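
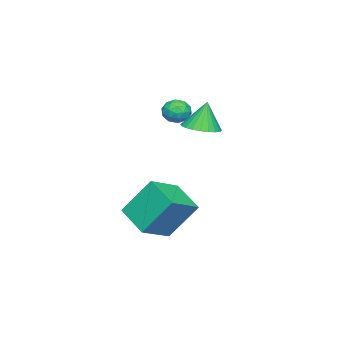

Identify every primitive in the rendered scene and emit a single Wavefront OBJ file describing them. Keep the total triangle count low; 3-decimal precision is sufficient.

v -0.347 0.906 2.127
v 0.416 1.21 2.246
v -0.613 1.054 3.453
v 0.249 1.481 2.183
v -0.008 1.663 2.11
v -0.317 1.731 2.041
v -0.631 1.672 1.984
v -0.901 1.497 1.95
v -1.087 1.232 1.942
v -1.16 0.918 1.963
v -1.11 0.601 2.008
v -0.943 0.331 2.072
v -0.685 0.148 2.144
v -0.376 0.081 2.214
v -0.063 0.139 2.27
v 0.207 0.314 2.305
v 0.393 0.579 2.313
v 0.467 0.894 2.292
v -1.855 -0.319 2.074
v -1.432 -0.07 2.503
v -1.508 -1.29 2.297
v -1.085 -1.041 2.726
v -1.725 -1.022 2.85
v -1.94 -0.422 2.712
v -1 -0.938 2.088
v -1.215 -0.338 1.95
v -0.904 -0.452 2.512
v -1.352 -0.504 2.983
v -1.588 -0.856 1.817
v -2.036 -0.908 2.288
v -1.674 -0.109 2.269
v -1.266 -1.251 2.531
v -1.642 -1.24 2.604
v -1.394 -1.093 2.856
v -1.972 -0.316 2.392
v -1.724 -0.17 2.644
v -1.896 -0.729 2.848
v -1.216 -1.19 2.156
v -0.968 -1.044 2.408
v -1.546 -0.267 1.944
v -1.298 -0.12 2.196
v -1.044 -0.631 1.952
v -1.115 -0.187 2.526
v -0.911 -0.758 2.658
v -0.861 -0.698 2.283
v -0.988 -0.345 2.201
v -1.379 -0.218 2.803
v -1.175 -0.788 2.934
v -1.551 -0.778 3.007
v -1.677 -0.425 2.926
v -1.068 -0.443 2.808
v -1.765 -0.572 1.866
v -1.561 -1.142 1.997
v -1.263 -0.935 1.874
v -1.389 -0.582 1.793
v -2.029 -0.602 2.142
v -1.825 -1.173 2.274
v -1.952 -1.015 2.599
v -2.079 -0.662 2.517
v -1.872 -0.917 1.992
v 0.879 -0.814 -2.505
v 0.456 0.265 -0.888
v 1.657 0.453 -3.148
v 1.234 1.533 -1.53
v 2.266 -1.313 -1.81
v 1.843 -0.233 -0.192
v 3.044 -0.045 -2.452
v 2.621 1.034 -0.835
f 2 1 4
f 2 4 3
f 4 1 5
f 4 5 3
f 5 1 6
f 5 6 3
f 6 1 7
f 6 7 3
f 7 1 8
f 7 8 3
f 8 1 9
f 8 9 3
f 9 1 10
f 9 10 3
f 10 1 11
f 10 11 3
f 11 1 12
f 11 12 3
f 12 1 13
f 12 13 3
f 13 1 14
f 13 14 3
f 14 1 15
f 14 15 3
f 15 1 16
f 15 16 3
f 16 1 17
f 16 17 3
f 17 1 18
f 17 18 3
f 18 1 2
f 18 2 3
f 19 56 35
f 56 30 59
f 35 59 24
f 56 59 35
f 19 35 31
f 35 24 36
f 31 36 20
f 35 36 31
f 19 31 40
f 31 20 41
f 40 41 26
f 31 41 40
f 19 40 52
f 40 26 55
f 52 55 29
f 40 55 52
f 19 52 56
f 52 29 60
f 56 60 30
f 52 60 56
f 20 36 47
f 36 24 50
f 47 50 28
f 36 50 47
f 24 59 37
f 59 30 58
f 37 58 23
f 59 58 37
f 30 60 57
f 60 29 53
f 57 53 21
f 60 53 57
f 29 55 54
f 55 26 42
f 54 42 25
f 55 42 54
f 26 41 46
f 41 20 43
f 46 43 27
f 41 43 46
f 22 48 34
f 48 28 49
f 34 49 23
f 48 49 34
f 22 34 32
f 34 23 33
f 32 33 21
f 34 33 32
f 22 32 39
f 32 21 38
f 39 38 25
f 32 38 39
f 22 39 44
f 39 25 45
f 44 45 27
f 39 45 44
f 22 44 48
f 44 27 51
f 48 51 28
f 44 51 48
f 23 49 37
f 49 28 50
f 37 50 24
f 49 50 37
f 21 33 57
f 33 23 58
f 57 58 30
f 33 58 57
f 25 38 54
f 38 21 53
f 54 53 29
f 38 53 54
f 27 45 46
f 45 25 42
f 46 42 26
f 45 42 46
f 28 51 47
f 51 27 43
f 47 43 20
f 51 43 47
f 62 64 61
f 65 62 61
f 61 64 63
f 63 65 61
f 62 68 64
f 66 62 65
f 66 68 62
f 64 68 63
f 67 65 63
f 63 68 67
f 67 66 65
f 68 66 67



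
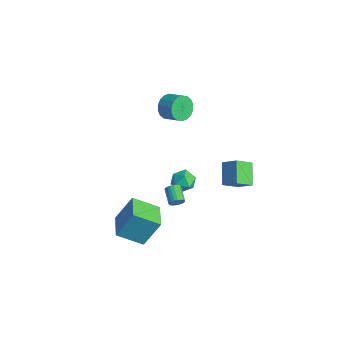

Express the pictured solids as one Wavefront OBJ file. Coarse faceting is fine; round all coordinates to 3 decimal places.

v -0.371 0.275 -3.081
v 0.049 0.672 -2.372
v 0.931 -0.232 -3.568
v 1.351 0.165 -2.859
v 0.802 -0.553 -2.721
v -0.003 -0.24 -2.42
v 0.983 0.68 -3.52
v 0.178 0.993 -3.219
v 0.885 0.923 -2.643
v 0.774 0.16 -2.15
v 0.206 0.28 -3.79
v 0.095 -0.483 -3.297
v -2.958 1.207 1.556
v -2.473 0.901 0.762
v -1.377 1.267 1.289
v -1.862 1.573 2.084
v -2.566 1.316 0.665
v -1.47 1.683 1.192
v -2.736 1.709 0.745
v -1.64 2.076 1.272
v -2.95 2.003 0.986
v -1.854 2.37 1.513
v -3.166 2.139 1.34
v -2.07 2.506 1.867
v -3.34 2.091 1.736
v -2.245 2.458 2.263
v -3.439 1.867 2.097
v -2.343 2.234 2.624
v -3.443 1.513 2.351
v -2.347 1.879 2.878
v -3.35 1.097 2.448
v -2.254 1.464 2.975
v -3.18 0.704 2.368
v -2.084 1.071 2.895
v -2.966 0.41 2.127
v -1.87 0.777 2.654
v -2.75 0.274 1.773
v -1.654 0.641 2.3
v -2.575 0.322 1.377
v -1.48 0.689 1.904
v -2.477 0.546 1.016
v -1.381 0.913 1.543
v 1.476 2.581 -3.816
v 0.267 3.312 -2.818
v 1.503 3.798 -4.675
v 0.294 4.529 -3.677
v 2.406 3.091 -3.063
v 1.197 3.822 -2.065
v 2.433 4.308 -3.922
v 1.224 5.039 -2.924
v 4.164 -2.461 -0.458
v 4.404 -2.312 -0.021
v 3.376 -1.99 0.434
v 3.136 -2.139 -0.002
v 4.409 -2.131 -0.139
v 3.381 -1.808 0.316
v 4.371 -2.007 -0.312
v 3.343 -1.684 0.143
v 4.298 -1.962 -0.511
v 3.27 -1.639 -0.055
v 4.201 -2.003 -0.7
v 3.173 -1.68 -0.244
v 4.098 -2.123 -0.847
v 3.07 -1.8 -0.391
v 4.006 -2.302 -0.927
v 2.978 -1.979 -0.471
v 3.942 -2.508 -0.926
v 2.914 -2.185 -0.47
v 3.916 -2.706 -0.844
v 2.888 -2.383 -0.388
v 3.933 -2.862 -0.695
v 2.905 -2.539 -0.239
v 3.99 -2.949 -0.505
v 2.962 -2.626 -0.05
v 4.077 -2.951 -0.307
v 3.049 -2.629 0.148
v 4.179 -2.869 -0.135
v 3.151 -2.546 0.32
v 4.278 -2.716 -0.019
v 3.25 -2.393 0.436
v 4.358 -2.519 0.021
v 3.33 -2.197 0.477
v 2.064 -5.658 -4.136
v 2.415 -4.589 -2.246
v 0.398 -4.765 -4.332
v 0.749 -3.696 -2.441
v 2.971 -4.184 -5.139
v 3.322 -3.115 -3.248
v 1.305 -3.291 -5.334
v 1.656 -2.222 -3.444
f 1 12 6
f 1 6 2
f 1 2 8
f 1 8 11
f 1 11 12
f 2 6 10
f 6 12 5
f 12 11 3
f 11 8 7
f 8 2 9
f 4 10 5
f 4 5 3
f 4 3 7
f 4 7 9
f 4 9 10
f 5 10 6
f 3 5 12
f 7 3 11
f 9 7 8
f 10 9 2
f 14 13 17
f 14 17 15
f 15 17 18
f 15 18 16
f 17 13 19
f 17 19 18
f 18 19 20
f 18 20 16
f 19 13 21
f 19 21 20
f 20 21 22
f 20 22 16
f 21 13 23
f 21 23 22
f 22 23 24
f 22 24 16
f 23 13 25
f 23 25 24
f 24 25 26
f 24 26 16
f 25 13 27
f 25 27 26
f 26 27 28
f 26 28 16
f 27 13 29
f 27 29 28
f 28 29 30
f 28 30 16
f 29 13 31
f 29 31 30
f 30 31 32
f 30 32 16
f 31 13 33
f 31 33 32
f 32 33 34
f 32 34 16
f 33 13 35
f 33 35 34
f 34 35 36
f 34 36 16
f 35 13 37
f 35 37 36
f 36 37 38
f 36 38 16
f 37 13 39
f 37 39 38
f 38 39 40
f 38 40 16
f 39 13 41
f 39 41 40
f 40 41 42
f 40 42 16
f 41 13 14
f 41 14 42
f 42 14 15
f 42 15 16
f 44 46 43
f 47 44 43
f 43 46 45
f 45 47 43
f 44 50 46
f 48 44 47
f 48 50 44
f 46 50 45
f 49 47 45
f 45 50 49
f 49 48 47
f 50 48 49
f 52 51 55
f 52 55 53
f 53 55 56
f 53 56 54
f 55 51 57
f 55 57 56
f 56 57 58
f 56 58 54
f 57 51 59
f 57 59 58
f 58 59 60
f 58 60 54
f 59 51 61
f 59 61 60
f 60 61 62
f 60 62 54
f 61 51 63
f 61 63 62
f 62 63 64
f 62 64 54
f 63 51 65
f 63 65 64
f 64 65 66
f 64 66 54
f 65 51 67
f 65 67 66
f 66 67 68
f 66 68 54
f 67 51 69
f 67 69 68
f 68 69 70
f 68 70 54
f 69 51 71
f 69 71 70
f 70 71 72
f 70 72 54
f 71 51 73
f 71 73 72
f 72 73 74
f 72 74 54
f 73 51 75
f 73 75 74
f 74 75 76
f 74 76 54
f 75 51 77
f 75 77 76
f 76 77 78
f 76 78 54
f 77 51 79
f 77 79 78
f 78 79 80
f 78 80 54
f 79 51 81
f 79 81 80
f 80 81 82
f 80 82 54
f 81 51 52
f 81 52 82
f 82 52 53
f 82 53 54
f 84 86 83
f 87 84 83
f 83 86 85
f 85 87 83
f 84 90 86
f 88 84 87
f 88 90 84
f 86 90 85
f 89 87 85
f 85 90 89
f 89 88 87
f 90 88 89



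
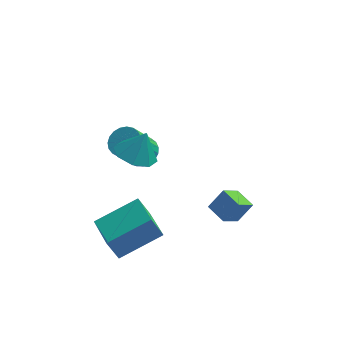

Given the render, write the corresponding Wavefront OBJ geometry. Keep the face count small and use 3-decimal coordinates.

v -3.381 -3.418 1.03
v -2.721 -2.788 0.647
v -2.919 -3.162 2.25
v -3.375 -2.45 0.824
v -4.033 -2.679 1.122
v -4.309 -3.341 1.366
v -4.042 -4.048 1.413
v -3.387 -4.386 1.235
v -2.729 -4.157 0.938
v -2.453 -3.495 0.694
v 0.911 -3.057 -3.684
v 0.334 -3.796 -2.951
v 0.215 -2.322 -3.491
v -0.362 -3.061 -2.758
v 1.522 -2.699 -2.842
v 0.945 -3.438 -2.109
v 0.826 -1.964 -2.649
v 0.249 -2.703 -1.916
v -3.555 0.792 -2.97
v -2.836 0.83 -2.622
v -3.526 -0.014 -1.102
v -4.245 -0.052 -1.45
v -2.974 1.117 -2.525
v -3.664 0.273 -1.006
v -3.213 1.347 -2.506
v -3.903 0.503 -0.987
v -3.512 1.482 -2.567
v -4.202 0.637 -1.047
v -3.817 1.497 -2.697
v -4.507 0.653 -1.178
v -4.078 1.39 -2.874
v -4.768 0.546 -1.355
v -4.248 1.18 -3.068
v -4.938 0.336 -1.549
v -4.298 0.903 -3.245
v -4.988 0.059 -1.726
v -4.219 0.607 -3.375
v -4.91 -0.238 -1.855
v -4.026 0.342 -3.434
v -4.716 -0.502 -1.915
v -3.752 0.156 -3.413
v -4.442 -0.689 -1.894
v -3.443 0.079 -3.315
v -4.133 -0.765 -1.796
v -3.154 0.126 -3.158
v -3.844 -0.718 -1.638
v -2.934 0.288 -2.968
v -3.624 -0.556 -1.449
v -2.821 0.537 -2.778
v -3.511 -0.307 -1.259
v -3.952 -5.069 -4.667
v -4.447 -5.142 -3.544
v -4.683 -3.472 -4.885
v -5.177 -3.545 -3.762
v -2.163 -4.135 -3.818
v -2.657 -4.208 -2.695
v -2.893 -2.538 -4.036
v -3.388 -2.611 -2.913
f 2 1 4
f 2 4 3
f 4 1 5
f 4 5 3
f 5 1 6
f 5 6 3
f 6 1 7
f 6 7 3
f 7 1 8
f 7 8 3
f 8 1 9
f 8 9 3
f 9 1 10
f 9 10 3
f 10 1 2
f 10 2 3
f 12 14 11
f 15 12 11
f 11 14 13
f 13 15 11
f 12 18 14
f 16 12 15
f 16 18 12
f 14 18 13
f 17 15 13
f 13 18 17
f 17 16 15
f 18 16 17
f 20 19 23
f 20 23 21
f 21 23 24
f 21 24 22
f 23 19 25
f 23 25 24
f 24 25 26
f 24 26 22
f 25 19 27
f 25 27 26
f 26 27 28
f 26 28 22
f 27 19 29
f 27 29 28
f 28 29 30
f 28 30 22
f 29 19 31
f 29 31 30
f 30 31 32
f 30 32 22
f 31 19 33
f 31 33 32
f 32 33 34
f 32 34 22
f 33 19 35
f 33 35 34
f 34 35 36
f 34 36 22
f 35 19 37
f 35 37 36
f 36 37 38
f 36 38 22
f 37 19 39
f 37 39 38
f 38 39 40
f 38 40 22
f 39 19 41
f 39 41 40
f 40 41 42
f 40 42 22
f 41 19 43
f 41 43 42
f 42 43 44
f 42 44 22
f 43 19 45
f 43 45 44
f 44 45 46
f 44 46 22
f 45 19 47
f 45 47 46
f 46 47 48
f 46 48 22
f 47 19 49
f 47 49 48
f 48 49 50
f 48 50 22
f 49 19 20
f 49 20 50
f 50 20 21
f 50 21 22
f 52 54 51
f 55 52 51
f 51 54 53
f 53 55 51
f 52 58 54
f 56 52 55
f 56 58 52
f 54 58 53
f 57 55 53
f 53 58 57
f 57 56 55
f 58 56 57



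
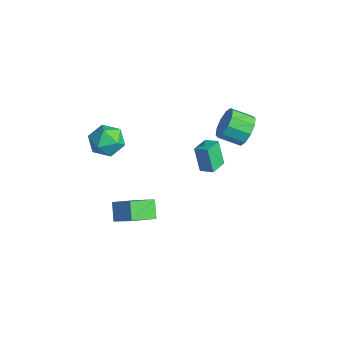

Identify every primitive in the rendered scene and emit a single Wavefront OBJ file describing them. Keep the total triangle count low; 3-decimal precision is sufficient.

v 0.648 -2.669 2.993
v 1.248 -2.631 3.894
v 1.272 -4.269 2.646
v 1.872 -4.231 3.547
v 0.794 -4.3 3.617
v 0.408 -3.311 3.832
v 2.112 -3.589 2.708
v 1.726 -2.6 2.923
v 2.153 -3.199 3.718
v 1.338 -3.639 4.28
v 1.182 -3.261 2.26
v 0.367 -3.701 2.822
v 3.153 1.106 0.32
v 2.598 1.028 1.807
v 2.545 2.066 0.143
v 1.989 1.988 1.631
v 3.811 1.572 0.589
v 3.255 1.494 2.077
v 3.202 2.532 0.413
v 2.647 2.454 1.9
v 2.835 4.062 2.299
v 3.379 3.414 1.747
v 2.749 2.371 2.35
v 2.205 3.018 2.901
v 3.693 3.529 2.274
v 3.063 2.486 2.877
v 3.679 3.848 2.811
v 3.049 2.804 3.414
v 3.343 4.248 3.152
v 2.712 3.205 3.755
v 2.813 4.577 3.167
v 2.182 3.534 3.77
v 2.291 4.709 2.85
v 1.661 3.666 3.453
v 1.977 4.594 2.323
v 1.347 3.551 2.926
v 1.991 4.276 1.786
v 1.361 3.232 2.389
v 2.328 3.875 1.445
v 1.697 2.832 2.048
v 2.858 3.546 1.43
v 2.227 2.503 2.033
v 0.892 -1.605 -3.217
v 1.093 -3.155 -2.5
v 2.04 -1.049 -2.335
v 2.24 -2.599 -1.618
v 1.7 -1.901 -4.082
v 1.9 -3.451 -3.365
v 2.847 -1.345 -3.2
v 3.048 -2.895 -2.483
f 1 12 6
f 1 6 2
f 1 2 8
f 1 8 11
f 1 11 12
f 2 6 10
f 6 12 5
f 12 11 3
f 11 8 7
f 8 2 9
f 4 10 5
f 4 5 3
f 4 3 7
f 4 7 9
f 4 9 10
f 5 10 6
f 3 5 12
f 7 3 11
f 9 7 8
f 10 9 2
f 14 16 13
f 17 14 13
f 13 16 15
f 15 17 13
f 14 20 16
f 18 14 17
f 18 20 14
f 16 20 15
f 19 17 15
f 15 20 19
f 19 18 17
f 20 18 19
f 22 21 25
f 22 25 23
f 23 25 26
f 23 26 24
f 25 21 27
f 25 27 26
f 26 27 28
f 26 28 24
f 27 21 29
f 27 29 28
f 28 29 30
f 28 30 24
f 29 21 31
f 29 31 30
f 30 31 32
f 30 32 24
f 31 21 33
f 31 33 32
f 32 33 34
f 32 34 24
f 33 21 35
f 33 35 34
f 34 35 36
f 34 36 24
f 35 21 37
f 35 37 36
f 36 37 38
f 36 38 24
f 37 21 39
f 37 39 38
f 38 39 40
f 38 40 24
f 39 21 41
f 39 41 40
f 40 41 42
f 40 42 24
f 41 21 22
f 41 22 42
f 42 22 23
f 42 23 24
f 44 46 43
f 47 44 43
f 43 46 45
f 45 47 43
f 44 50 46
f 48 44 47
f 48 50 44
f 46 50 45
f 49 47 45
f 45 50 49
f 49 48 47
f 50 48 49



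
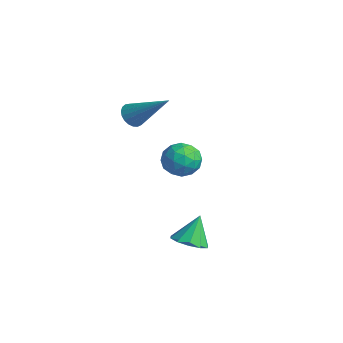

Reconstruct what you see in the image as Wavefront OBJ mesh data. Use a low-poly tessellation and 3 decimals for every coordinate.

v -2.149 2.153 -1.973
v -1.31 2.301 -2.108
v -1.91 0.779 -1.992
v -1.071 0.927 -2.127
v -1.427 1.125 -1.367
v -1.574 1.974 -1.355
v -1.646 1.106 -2.745
v -1.793 1.955 -2.733
v -0.999 1.653 -2.585
v -0.864 1.665 -1.734
v -2.356 1.415 -2.366
v -2.221 1.427 -1.515
v -1.75 2.348 -2.039
v -1.47 0.732 -2.061
v -1.679 0.849 -1.614
v -1.186 0.935 -1.694
v -1.905 2.156 -1.596
v -1.412 2.242 -1.676
v -1.481 1.551 -1.24
v -1.808 0.838 -2.424
v -1.315 0.924 -2.504
v -2.034 2.145 -2.406
v -1.541 2.231 -2.486
v -1.739 1.529 -2.86
v -1.075 2.054 -2.399
v -0.935 1.246 -2.41
v -1.272 1.352 -2.773
v -1.359 1.851 -2.766
v -0.995 2.061 -1.898
v -0.855 1.253 -1.91
v -1.064 1.369 -1.463
v -1.15 1.869 -1.456
v -0.812 1.68 -2.179
v -2.365 1.827 -2.19
v -2.225 1.019 -2.202
v -2.07 1.211 -2.644
v -2.156 1.711 -2.637
v -2.285 1.834 -1.69
v -2.145 1.026 -1.701
v -1.861 1.229 -1.334
v -1.948 1.728 -1.327
v -2.408 1.4 -1.921
v -3.544 0.467 -0.187
v -3.242 0.69 -0.656
v -2.116 1.293 1.127
v -3.399 0.876 -0.602
v -3.581 0.992 -0.477
v -3.757 1.017 -0.301
v -3.896 0.947 -0.106
v -3.974 0.794 0.074
v -3.978 0.584 0.21
v -3.907 0.355 0.277
v -3.773 0.145 0.264
v -3.6 -0.01 0.172
v -3.417 -0.082 0.019
v -3.256 -0.059 -0.171
v -3.145 0.055 -0.363
v -3.103 0.24 -0.525
v -3.137 0.465 -0.628
v 1.69 -0.11 -4.249
v 2.326 0.31 -4.357
v 1.49 0.49 -3.091
v 1.96 0.549 -4.544
v 1.49 0.536 -4.618
v 1.096 0.276 -4.552
v 0.93 -0.131 -4.37
v 1.053 -0.53 -4.142
v 1.42 -0.768 -3.955
v 1.89 -0.756 -3.881
v 2.284 -0.496 -3.947
v 2.45 -0.089 -4.129
f 1 38 17
f 38 12 41
f 17 41 6
f 38 41 17
f 1 17 13
f 17 6 18
f 13 18 2
f 17 18 13
f 1 13 22
f 13 2 23
f 22 23 8
f 13 23 22
f 1 22 34
f 22 8 37
f 34 37 11
f 22 37 34
f 1 34 38
f 34 11 42
f 38 42 12
f 34 42 38
f 2 18 29
f 18 6 32
f 29 32 10
f 18 32 29
f 6 41 19
f 41 12 40
f 19 40 5
f 41 40 19
f 12 42 39
f 42 11 35
f 39 35 3
f 42 35 39
f 11 37 36
f 37 8 24
f 36 24 7
f 37 24 36
f 8 23 28
f 23 2 25
f 28 25 9
f 23 25 28
f 4 30 16
f 30 10 31
f 16 31 5
f 30 31 16
f 4 16 14
f 16 5 15
f 14 15 3
f 16 15 14
f 4 14 21
f 14 3 20
f 21 20 7
f 14 20 21
f 4 21 26
f 21 7 27
f 26 27 9
f 21 27 26
f 4 26 30
f 26 9 33
f 30 33 10
f 26 33 30
f 5 31 19
f 31 10 32
f 19 32 6
f 31 32 19
f 3 15 39
f 15 5 40
f 39 40 12
f 15 40 39
f 7 20 36
f 20 3 35
f 36 35 11
f 20 35 36
f 9 27 28
f 27 7 24
f 28 24 8
f 27 24 28
f 10 33 29
f 33 9 25
f 29 25 2
f 33 25 29
f 44 43 46
f 44 46 45
f 46 43 47
f 46 47 45
f 47 43 48
f 47 48 45
f 48 43 49
f 48 49 45
f 49 43 50
f 49 50 45
f 50 43 51
f 50 51 45
f 51 43 52
f 51 52 45
f 52 43 53
f 52 53 45
f 53 43 54
f 53 54 45
f 54 43 55
f 54 55 45
f 55 43 56
f 55 56 45
f 56 43 57
f 56 57 45
f 57 43 58
f 57 58 45
f 58 43 59
f 58 59 45
f 59 43 44
f 59 44 45
f 61 60 63
f 61 63 62
f 63 60 64
f 63 64 62
f 64 60 65
f 64 65 62
f 65 60 66
f 65 66 62
f 66 60 67
f 66 67 62
f 67 60 68
f 67 68 62
f 68 60 69
f 68 69 62
f 69 60 70
f 69 70 62
f 70 60 71
f 70 71 62
f 71 60 61
f 71 61 62



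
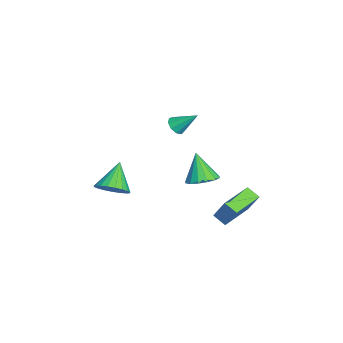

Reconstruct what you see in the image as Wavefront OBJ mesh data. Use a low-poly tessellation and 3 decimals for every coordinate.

v -1.34 2.524 -3.896
v -1.785 1.859 -3.422
v -2.994 3.784 -3.685
v -3.44 3.119 -3.211
v -0.68 3.141 -2.409
v -1.126 2.476 -1.935
v -2.335 4.401 -2.198
v -2.78 3.736 -1.724
v -2.975 -3.846 -2.207
v -2.406 -4.428 -1.528
v -4.305 -3.474 -0.773
v -2.233 -4.026 -1.471
v -2.189 -3.594 -1.542
v -2.28 -3.204 -1.728
v -2.492 -2.926 -1.996
v -2.787 -2.807 -2.301
v -3.114 -2.867 -2.589
v -3.418 -3.097 -2.812
v -3.645 -3.456 -2.929
v -3.756 -3.882 -2.922
v -3.732 -4.302 -2.791
v -3.578 -4.643 -2.559
v -3.319 -4.847 -2.266
v -3 -4.877 -1.963
v -2.677 -4.729 -1.702
v -2.614 1.227 -1.038
v -2.042 1.956 -0.66
v -3.286 0.833 0.738
v -2.491 2.185 -0.779
v -2.972 2.158 -0.967
v -3.358 1.882 -1.175
v -3.543 1.43 -1.345
v -3.48 0.924 -1.434
v -3.185 0.499 -1.416
v -2.736 0.269 -1.297
v -2.255 0.297 -1.109
v -1.869 0.573 -0.902
v -1.684 1.025 -0.731
v -1.747 1.531 -0.642
v -3.21 -0.252 2.974
v -2.924 -0.691 3.376
v -2.87 0.932 4.026
v -2.619 -0.523 3.088
v -2.591 -0.229 2.747
v -2.852 0.055 2.512
v -3.281 0.195 2.494
v -3.677 0.126 2.7
v -3.854 -0.121 3.034
v -3.73 -0.428 3.341
v -3.363 -0.653 3.475
f 2 4 1
f 5 2 1
f 1 4 3
f 3 5 1
f 2 8 4
f 6 2 5
f 6 8 2
f 4 8 3
f 7 5 3
f 3 8 7
f 7 6 5
f 8 6 7
f 10 9 12
f 10 12 11
f 12 9 13
f 12 13 11
f 13 9 14
f 13 14 11
f 14 9 15
f 14 15 11
f 15 9 16
f 15 16 11
f 16 9 17
f 16 17 11
f 17 9 18
f 17 18 11
f 18 9 19
f 18 19 11
f 19 9 20
f 19 20 11
f 20 9 21
f 20 21 11
f 21 9 22
f 21 22 11
f 22 9 23
f 22 23 11
f 23 9 24
f 23 24 11
f 24 9 25
f 24 25 11
f 25 9 10
f 25 10 11
f 27 26 29
f 27 29 28
f 29 26 30
f 29 30 28
f 30 26 31
f 30 31 28
f 31 26 32
f 31 32 28
f 32 26 33
f 32 33 28
f 33 26 34
f 33 34 28
f 34 26 35
f 34 35 28
f 35 26 36
f 35 36 28
f 36 26 37
f 36 37 28
f 37 26 38
f 37 38 28
f 38 26 39
f 38 39 28
f 39 26 27
f 39 27 28
f 41 40 43
f 41 43 42
f 43 40 44
f 43 44 42
f 44 40 45
f 44 45 42
f 45 40 46
f 45 46 42
f 46 40 47
f 46 47 42
f 47 40 48
f 47 48 42
f 48 40 49
f 48 49 42
f 49 40 50
f 49 50 42
f 50 40 41
f 50 41 42



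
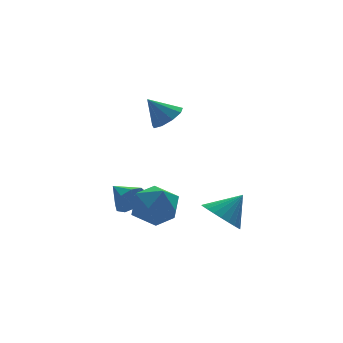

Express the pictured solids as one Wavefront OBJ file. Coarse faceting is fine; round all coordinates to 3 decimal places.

v 3.241 -3.175 -1.032
v 3.858 -3.025 -1.641
v 4.139 -3.125 -0.108
v 3.761 -2.705 -1.564
v 3.585 -2.456 -1.406
v 3.356 -2.317 -1.191
v 3.11 -2.308 -0.952
v 2.883 -2.432 -0.725
v 2.711 -2.668 -0.545
v 2.62 -2.982 -0.439
v 2.623 -3.325 -0.423
v 2.72 -3.645 -0.5
v 2.896 -3.894 -0.658
v 3.125 -4.033 -0.873
v 3.371 -4.041 -1.112
v 3.598 -3.918 -1.339
v 3.77 -3.682 -1.519
v 3.861 -3.368 -1.625
v 1.425 0.821 -1.591
v 1.817 0.732 -0.981
v 1.135 1.879 -1.249
v 2.103 0.926 -1.341
v 2.072 1.072 -1.818
v 1.738 1.099 -2.188
v 1.258 0.997 -2.279
v 0.856 0.812 -2.048
v 0.721 0.631 -1.602
v 0.915 0.539 -1.152
v 1.348 0.579 -0.906
v 2.509 -0.132 2.888
v 3.072 -0.235 3.325
v 1.851 0.192 3.812
v 3.069 0.229 3.16
v 2.804 0.524 2.867
v 2.401 0.512 2.585
v 2.048 0.198 2.444
v 1.911 -0.27 2.511
v 2.054 -0.674 2.754
v 2.409 -0.824 3.06
v 2.811 -0.651 3.286
v 0.83 -0.676 -1.567
v 1.347 0.177 -1.31
v 2.173 -1.597 -1.21
v 2.69 -0.744 -0.953
v 1.912 -1.073 -0.362
v 1.082 -0.503 -0.583
v 2.438 -0.917 -1.937
v 1.608 -0.347 -2.158
v 2.341 0.029 -1.539
v 2.016 -0.068 -0.566
v 1.504 -1.352 -1.954
v 1.179 -1.449 -0.981
f 2 1 4
f 2 4 3
f 4 1 5
f 4 5 3
f 5 1 6
f 5 6 3
f 6 1 7
f 6 7 3
f 7 1 8
f 7 8 3
f 8 1 9
f 8 9 3
f 9 1 10
f 9 10 3
f 10 1 11
f 10 11 3
f 11 1 12
f 11 12 3
f 12 1 13
f 12 13 3
f 13 1 14
f 13 14 3
f 14 1 15
f 14 15 3
f 15 1 16
f 15 16 3
f 16 1 17
f 16 17 3
f 17 1 18
f 17 18 3
f 18 1 2
f 18 2 3
f 20 19 22
f 20 22 21
f 22 19 23
f 22 23 21
f 23 19 24
f 23 24 21
f 24 19 25
f 24 25 21
f 25 19 26
f 25 26 21
f 26 19 27
f 26 27 21
f 27 19 28
f 27 28 21
f 28 19 29
f 28 29 21
f 29 19 20
f 29 20 21
f 31 30 33
f 31 33 32
f 33 30 34
f 33 34 32
f 34 30 35
f 34 35 32
f 35 30 36
f 35 36 32
f 36 30 37
f 36 37 32
f 37 30 38
f 37 38 32
f 38 30 39
f 38 39 32
f 39 30 40
f 39 40 32
f 40 30 31
f 40 31 32
f 41 52 46
f 41 46 42
f 41 42 48
f 41 48 51
f 41 51 52
f 42 46 50
f 46 52 45
f 52 51 43
f 51 48 47
f 48 42 49
f 44 50 45
f 44 45 43
f 44 43 47
f 44 47 49
f 44 49 50
f 45 50 46
f 43 45 52
f 47 43 51
f 49 47 48
f 50 49 42



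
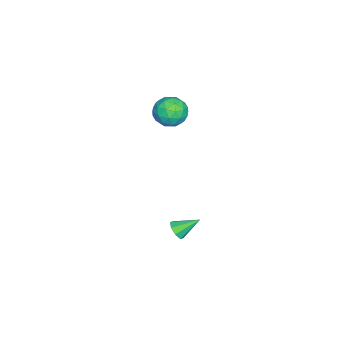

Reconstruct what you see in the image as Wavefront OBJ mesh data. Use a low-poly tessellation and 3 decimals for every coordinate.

v -2.097 -1.27 2.82
v -1.743 -0.909 2.135
v -0.877 -1.811 3.165
v -0.523 -1.45 2.48
v -0.789 -0.965 3.128
v -1.543 -0.63 2.914
v -1.077 -2.09 2.386
v -1.831 -1.755 2.172
v -1.113 -1.416 1.866
v -0.934 -0.72 2.325
v -1.686 -2 2.975
v -1.507 -1.304 3.434
v -2.027 -1.042 2.447
v -0.593 -1.678 2.853
v -0.749 -1.392 3.234
v -0.541 -1.18 2.831
v -1.909 -0.878 2.905
v -1.701 -0.666 2.502
v -1.14 -0.699 3.086
v -0.919 -2.054 2.798
v -0.711 -1.842 2.395
v -2.079 -1.54 2.469
v -1.871 -1.328 2.066
v -1.48 -2.021 2.214
v -1.448 -1.128 1.886
v -0.731 -1.445 2.09
v -1.057 -1.821 2.034
v -1.5 -1.625 1.909
v -1.344 -0.719 2.156
v -0.627 -1.037 2.359
v -0.783 -0.752 2.74
v -1.226 -0.555 2.614
v -0.973 -1.017 1.998
v -1.993 -1.683 2.941
v -1.276 -2.001 3.144
v -1.394 -2.165 2.686
v -1.837 -1.968 2.56
v -1.889 -1.275 3.21
v -1.172 -1.592 3.414
v -1.12 -1.095 3.391
v -1.563 -0.899 3.266
v -1.647 -1.703 3.302
v 0.924 -0.385 -3.476
v 1.329 -0.097 -3.661
v 0.556 0.565 -2.804
v 0.997 -0.063 -3.891
v 0.622 -0.218 -3.878
v 0.424 -0.47 -3.629
v 0.519 -0.673 -3.291
v 0.852 -0.706 -3.061
v 1.226 -0.552 -3.074
v 1.424 -0.299 -3.322
f 1 38 17
f 38 12 41
f 17 41 6
f 38 41 17
f 1 17 13
f 17 6 18
f 13 18 2
f 17 18 13
f 1 13 22
f 13 2 23
f 22 23 8
f 13 23 22
f 1 22 34
f 22 8 37
f 34 37 11
f 22 37 34
f 1 34 38
f 34 11 42
f 38 42 12
f 34 42 38
f 2 18 29
f 18 6 32
f 29 32 10
f 18 32 29
f 6 41 19
f 41 12 40
f 19 40 5
f 41 40 19
f 12 42 39
f 42 11 35
f 39 35 3
f 42 35 39
f 11 37 36
f 37 8 24
f 36 24 7
f 37 24 36
f 8 23 28
f 23 2 25
f 28 25 9
f 23 25 28
f 4 30 16
f 30 10 31
f 16 31 5
f 30 31 16
f 4 16 14
f 16 5 15
f 14 15 3
f 16 15 14
f 4 14 21
f 14 3 20
f 21 20 7
f 14 20 21
f 4 21 26
f 21 7 27
f 26 27 9
f 21 27 26
f 4 26 30
f 26 9 33
f 30 33 10
f 26 33 30
f 5 31 19
f 31 10 32
f 19 32 6
f 31 32 19
f 3 15 39
f 15 5 40
f 39 40 12
f 15 40 39
f 7 20 36
f 20 3 35
f 36 35 11
f 20 35 36
f 9 27 28
f 27 7 24
f 28 24 8
f 27 24 28
f 10 33 29
f 33 9 25
f 29 25 2
f 33 25 29
f 44 43 46
f 44 46 45
f 46 43 47
f 46 47 45
f 47 43 48
f 47 48 45
f 48 43 49
f 48 49 45
f 49 43 50
f 49 50 45
f 50 43 51
f 50 51 45
f 51 43 52
f 51 52 45
f 52 43 44
f 52 44 45



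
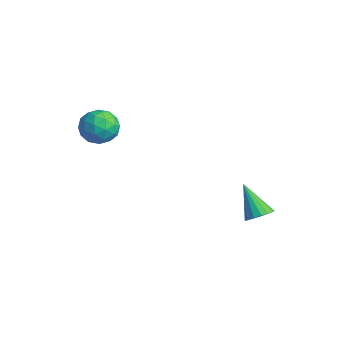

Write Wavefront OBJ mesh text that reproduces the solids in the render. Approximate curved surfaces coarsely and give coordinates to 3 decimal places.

v 1.069 2.387 -3.236
v 1.453 2.787 -2.878
v -0.009 2.233 -1.904
v 1.25 2.984 -3.02
v 1.006 3.043 -3.211
v 0.776 2.953 -3.408
v 0.613 2.732 -3.565
v 0.555 2.433 -3.647
v 0.614 2.123 -3.634
v 0.778 1.873 -3.531
v 1.008 1.741 -3.36
v 1.252 1.757 -3.16
v 1.455 1.918 -2.978
v 1.569 2.185 -2.855
v 1.568 2.499 -2.819
v -2.631 -2.072 1.343
v -2.1 -2.541 1.905
v -3.46 -3.259 1.135
v -2.929 -3.728 1.697
v -3.459 -3.07 2.02
v -2.946 -2.336 2.148
v -2.614 -3.464 0.892
v -2.101 -2.73 1.02
v -2.089 -3.401 1.626
v -2.611 -3.158 2.323
v -2.949 -2.642 0.717
v -3.471 -2.399 1.414
v -2.292 -2.202 1.642
v -3.268 -3.598 1.398
v -3.579 -3.211 1.588
v -3.267 -3.487 1.918
v -2.79 -2.082 1.785
v -2.478 -2.358 2.115
v -3.277 -2.669 2.183
v -3.082 -3.442 0.925
v -2.77 -3.718 1.255
v -2.293 -2.313 1.122
v -1.981 -2.589 1.452
v -2.283 -3.131 0.857
v -1.974 -2.984 1.808
v -2.462 -3.682 1.686
v -2.277 -3.526 1.213
v -1.975 -3.095 1.288
v -2.281 -2.841 2.218
v -2.769 -3.539 2.096
v -3.08 -3.152 2.286
v -2.778 -2.721 2.361
v -2.275 -3.347 2.054
v -2.791 -2.261 0.944
v -3.279 -2.959 0.822
v -2.782 -3.079 0.679
v -2.48 -2.648 0.754
v -3.098 -2.118 1.354
v -3.586 -2.816 1.232
v -3.585 -2.705 1.752
v -3.283 -2.274 1.827
v -3.285 -2.453 0.986
f 2 1 4
f 2 4 3
f 4 1 5
f 4 5 3
f 5 1 6
f 5 6 3
f 6 1 7
f 6 7 3
f 7 1 8
f 7 8 3
f 8 1 9
f 8 9 3
f 9 1 10
f 9 10 3
f 10 1 11
f 10 11 3
f 11 1 12
f 11 12 3
f 12 1 13
f 12 13 3
f 13 1 14
f 13 14 3
f 14 1 15
f 14 15 3
f 15 1 2
f 15 2 3
f 16 53 32
f 53 27 56
f 32 56 21
f 53 56 32
f 16 32 28
f 32 21 33
f 28 33 17
f 32 33 28
f 16 28 37
f 28 17 38
f 37 38 23
f 28 38 37
f 16 37 49
f 37 23 52
f 49 52 26
f 37 52 49
f 16 49 53
f 49 26 57
f 53 57 27
f 49 57 53
f 17 33 44
f 33 21 47
f 44 47 25
f 33 47 44
f 21 56 34
f 56 27 55
f 34 55 20
f 56 55 34
f 27 57 54
f 57 26 50
f 54 50 18
f 57 50 54
f 26 52 51
f 52 23 39
f 51 39 22
f 52 39 51
f 23 38 43
f 38 17 40
f 43 40 24
f 38 40 43
f 19 45 31
f 45 25 46
f 31 46 20
f 45 46 31
f 19 31 29
f 31 20 30
f 29 30 18
f 31 30 29
f 19 29 36
f 29 18 35
f 36 35 22
f 29 35 36
f 19 36 41
f 36 22 42
f 41 42 24
f 36 42 41
f 19 41 45
f 41 24 48
f 45 48 25
f 41 48 45
f 20 46 34
f 46 25 47
f 34 47 21
f 46 47 34
f 18 30 54
f 30 20 55
f 54 55 27
f 30 55 54
f 22 35 51
f 35 18 50
f 51 50 26
f 35 50 51
f 24 42 43
f 42 22 39
f 43 39 23
f 42 39 43
f 25 48 44
f 48 24 40
f 44 40 17
f 48 40 44



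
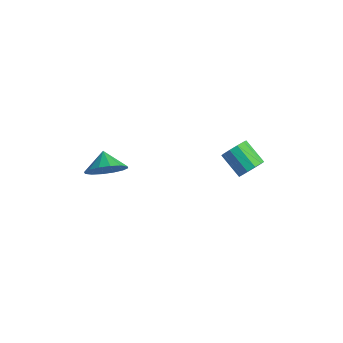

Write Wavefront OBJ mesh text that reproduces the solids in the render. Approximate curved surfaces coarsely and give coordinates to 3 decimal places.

v 0.891 -3.009 -0.726
v 1.454 -3.23 0.181
v 0.109 -2.491 -0.114
v 1.649 -2.73 0.007
v 1.641 -2.305 -0.364
v 1.432 -2.069 -0.832
v 1.078 -2.085 -1.271
v 0.674 -2.348 -1.564
v 0.328 -2.789 -1.633
v 0.133 -3.288 -1.458
v 0.141 -3.713 -1.087
v 0.35 -3.95 -0.619
v 0.704 -3.934 -0.18
v 1.108 -3.671 0.113
v 4.42 3.487 -2.72
v 4.802 3.784 -2.135
v 3.522 3.811 -1.314
v 3.14 3.513 -1.9
v 4.64 4.138 -2.398
v 3.361 4.165 -1.577
v 4.395 4.244 -2.784
v 3.115 4.27 -1.963
v 4.159 4.06 -3.146
v 2.879 4.086 -2.325
v 4.022 3.657 -3.345
v 2.743 3.684 -2.525
v 4.038 3.189 -3.306
v 2.758 3.216 -2.485
v 4.199 2.835 -3.043
v 2.92 2.862 -2.222
v 4.445 2.73 -2.657
v 3.165 2.756 -1.836
v 4.681 2.914 -2.295
v 3.401 2.94 -1.474
v 4.817 3.316 -2.095
v 3.538 3.343 -1.275
f 2 1 4
f 2 4 3
f 4 1 5
f 4 5 3
f 5 1 6
f 5 6 3
f 6 1 7
f 6 7 3
f 7 1 8
f 7 8 3
f 8 1 9
f 8 9 3
f 9 1 10
f 9 10 3
f 10 1 11
f 10 11 3
f 11 1 12
f 11 12 3
f 12 1 13
f 12 13 3
f 13 1 14
f 13 14 3
f 14 1 2
f 14 2 3
f 16 15 19
f 16 19 17
f 17 19 20
f 17 20 18
f 19 15 21
f 19 21 20
f 20 21 22
f 20 22 18
f 21 15 23
f 21 23 22
f 22 23 24
f 22 24 18
f 23 15 25
f 23 25 24
f 24 25 26
f 24 26 18
f 25 15 27
f 25 27 26
f 26 27 28
f 26 28 18
f 27 15 29
f 27 29 28
f 28 29 30
f 28 30 18
f 29 15 31
f 29 31 30
f 30 31 32
f 30 32 18
f 31 15 33
f 31 33 32
f 32 33 34
f 32 34 18
f 33 15 35
f 33 35 34
f 34 35 36
f 34 36 18
f 35 15 16
f 35 16 36
f 36 16 17
f 36 17 18



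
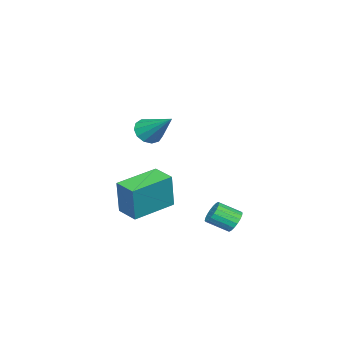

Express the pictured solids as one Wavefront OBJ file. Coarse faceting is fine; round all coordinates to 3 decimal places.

v 0.281 2.754 -3.388
v 0.697 3.068 -3.244
v 1.114 2.28 -2.729
v 0.699 1.966 -2.872
v 0.54 3.102 -3.065
v 0.957 2.314 -2.55
v 0.332 3.067 -2.95
v 0.749 2.279 -2.435
v 0.114 2.97 -2.922
v 0.531 2.182 -2.407
v -0.071 2.83 -2.986
v 0.346 2.042 -2.47
v -0.186 2.675 -3.129
v 0.231 1.887 -2.614
v -0.209 2.536 -3.324
v 0.209 1.748 -2.809
v -0.134 2.44 -3.531
v 0.283 1.652 -3.016
v 0.023 2.406 -3.71
v 0.44 1.618 -3.195
v 0.231 2.441 -3.825
v 0.648 1.653 -3.31
v 0.449 2.538 -3.853
v 0.866 1.75 -3.338
v 0.634 2.678 -3.79
v 1.051 1.89 -3.274
v 0.749 2.833 -3.646
v 1.166 2.045 -3.131
v 0.771 2.972 -3.451
v 1.189 2.184 -2.936
v -0.716 -1.249 -3.317
v -0.433 -1.177 -1.683
v -0.347 -0.304 -3.423
v -0.063 -0.232 -1.789
v 1.043 -1.968 -3.591
v 1.327 -1.896 -1.957
v 1.413 -1.023 -3.697
v 1.696 -0.951 -2.063
v 2.096 0.017 1.491
v 2.598 -0.309 1.689
v 2.504 1.263 2.509
v 2.707 -0.117 1.41
v 2.621 0.117 1.158
v 2.369 0.32 1.011
v 2.03 0.426 1.017
v 1.713 0.402 1.173
v 1.517 0.256 1.43
v 1.505 0.034 1.707
v 1.681 -0.194 1.915
v 1.988 -0.354 1.989
v 2.331 -0.397 1.904
f 2 1 5
f 2 5 3
f 3 5 6
f 3 6 4
f 5 1 7
f 5 7 6
f 6 7 8
f 6 8 4
f 7 1 9
f 7 9 8
f 8 9 10
f 8 10 4
f 9 1 11
f 9 11 10
f 10 11 12
f 10 12 4
f 11 1 13
f 11 13 12
f 12 13 14
f 12 14 4
f 13 1 15
f 13 15 14
f 14 15 16
f 14 16 4
f 15 1 17
f 15 17 16
f 16 17 18
f 16 18 4
f 17 1 19
f 17 19 18
f 18 19 20
f 18 20 4
f 19 1 21
f 19 21 20
f 20 21 22
f 20 22 4
f 21 1 23
f 21 23 22
f 22 23 24
f 22 24 4
f 23 1 25
f 23 25 24
f 24 25 26
f 24 26 4
f 25 1 27
f 25 27 26
f 26 27 28
f 26 28 4
f 27 1 29
f 27 29 28
f 28 29 30
f 28 30 4
f 29 1 2
f 29 2 30
f 30 2 3
f 30 3 4
f 32 34 31
f 35 32 31
f 31 34 33
f 33 35 31
f 32 38 34
f 36 32 35
f 36 38 32
f 34 38 33
f 37 35 33
f 33 38 37
f 37 36 35
f 38 36 37
f 40 39 42
f 40 42 41
f 42 39 43
f 42 43 41
f 43 39 44
f 43 44 41
f 44 39 45
f 44 45 41
f 45 39 46
f 45 46 41
f 46 39 47
f 46 47 41
f 47 39 48
f 47 48 41
f 48 39 49
f 48 49 41
f 49 39 50
f 49 50 41
f 50 39 51
f 50 51 41
f 51 39 40
f 51 40 41



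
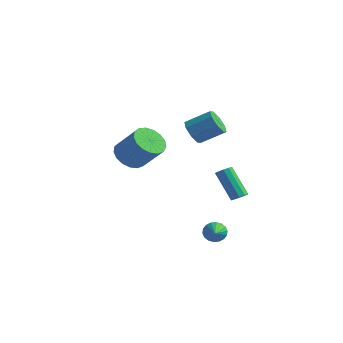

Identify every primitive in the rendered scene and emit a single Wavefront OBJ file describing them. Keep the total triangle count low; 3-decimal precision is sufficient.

v 3.972 1.249 -1.364
v 4.347 1.491 -1.097
v 3.123 1.633 0.491
v 2.748 1.391 0.224
v 4.174 1.715 -1.25
v 2.95 1.856 0.338
v 3.924 1.76 -1.447
v 2.7 1.902 0.141
v 3.693 1.611 -1.612
v 2.468 1.753 -0.024
v 3.568 1.323 -1.682
v 2.344 1.465 -0.094
v 3.597 1.007 -1.631
v 2.373 1.149 -0.043
v 3.77 0.784 -1.478
v 2.546 0.925 0.11
v 4.02 0.738 -1.281
v 2.796 0.88 0.307
v 4.252 0.887 -1.116
v 3.027 1.029 0.472
v 4.376 1.175 -1.046
v 3.152 1.317 0.542
v -3.736 1.1 -0.467
v -3.098 0.416 -0.987
v -1.726 0.576 0.488
v -2.364 1.26 1.007
v -2.958 0.875 -1.166
v -1.586 1.035 0.308
v -2.996 1.385 -1.186
v -1.625 1.545 0.288
v -3.204 1.83 -1.041
v -1.833 1.99 0.433
v -3.534 2.108 -0.764
v -2.162 2.268 0.71
v -3.91 2.155 -0.42
v -2.538 2.315 1.054
v -4.246 1.96 -0.086
v -2.874 2.12 1.388
v -4.465 1.568 0.161
v -3.093 1.728 1.635
v -4.517 1.069 0.263
v -3.146 1.229 1.737
v -4.39 0.577 0.199
v -3.019 0.737 1.673
v -4.114 0.205 -0.019
v -2.742 0.365 1.456
v -3.75 0.038 -0.338
v -2.379 0.198 1.136
v -3.384 0.114 -0.688
v -2.012 0.274 0.786
v 2.887 0.541 -4.087
v 3.377 0.697 -4.516
v 3.973 -0.741 -3.313
v 3.43 0.88 -4.286
v 3.375 0.996 -4.017
v 3.223 1.022 -3.762
v 3.005 0.952 -3.57
v 2.764 0.801 -3.482
v 2.547 0.599 -3.512
v 2.397 0.386 -3.657
v 2.345 0.203 -3.887
v 2.4 0.087 -4.156
v 2.551 0.061 -4.411
v 2.769 0.131 -4.603
v 3.011 0.281 -4.692
v 3.228 0.484 -4.661
v 1.169 0.7 2.803
v 1.793 0.352 2.361
v 2.854 1.193 3.194
v 2.231 1.54 3.637
v 1.574 0.894 2.093
v 2.635 1.734 2.927
v 1.118 1.322 2.241
v 2.179 2.163 3.075
v 0.692 1.386 2.719
v 1.753 2.226 3.552
v 0.546 1.047 3.246
v 1.607 1.888 4.079
v 0.765 0.506 3.513
v 1.826 1.346 4.347
v 1.221 0.077 3.365
v 2.282 0.918 4.199
v 1.647 0.014 2.888
v 2.708 0.854 3.721
f 2 1 5
f 2 5 3
f 3 5 6
f 3 6 4
f 5 1 7
f 5 7 6
f 6 7 8
f 6 8 4
f 7 1 9
f 7 9 8
f 8 9 10
f 8 10 4
f 9 1 11
f 9 11 10
f 10 11 12
f 10 12 4
f 11 1 13
f 11 13 12
f 12 13 14
f 12 14 4
f 13 1 15
f 13 15 14
f 14 15 16
f 14 16 4
f 15 1 17
f 15 17 16
f 16 17 18
f 16 18 4
f 17 1 19
f 17 19 18
f 18 19 20
f 18 20 4
f 19 1 21
f 19 21 20
f 20 21 22
f 20 22 4
f 21 1 2
f 21 2 22
f 22 2 3
f 22 3 4
f 24 23 27
f 24 27 25
f 25 27 28
f 25 28 26
f 27 23 29
f 27 29 28
f 28 29 30
f 28 30 26
f 29 23 31
f 29 31 30
f 30 31 32
f 30 32 26
f 31 23 33
f 31 33 32
f 32 33 34
f 32 34 26
f 33 23 35
f 33 35 34
f 34 35 36
f 34 36 26
f 35 23 37
f 35 37 36
f 36 37 38
f 36 38 26
f 37 23 39
f 37 39 38
f 38 39 40
f 38 40 26
f 39 23 41
f 39 41 40
f 40 41 42
f 40 42 26
f 41 23 43
f 41 43 42
f 42 43 44
f 42 44 26
f 43 23 45
f 43 45 44
f 44 45 46
f 44 46 26
f 45 23 47
f 45 47 46
f 46 47 48
f 46 48 26
f 47 23 49
f 47 49 48
f 48 49 50
f 48 50 26
f 49 23 24
f 49 24 50
f 50 24 25
f 50 25 26
f 52 51 54
f 52 54 53
f 54 51 55
f 54 55 53
f 55 51 56
f 55 56 53
f 56 51 57
f 56 57 53
f 57 51 58
f 57 58 53
f 58 51 59
f 58 59 53
f 59 51 60
f 59 60 53
f 60 51 61
f 60 61 53
f 61 51 62
f 61 62 53
f 62 51 63
f 62 63 53
f 63 51 64
f 63 64 53
f 64 51 65
f 64 65 53
f 65 51 66
f 65 66 53
f 66 51 52
f 66 52 53
f 68 67 71
f 68 71 69
f 69 71 72
f 69 72 70
f 71 67 73
f 71 73 72
f 72 73 74
f 72 74 70
f 73 67 75
f 73 75 74
f 74 75 76
f 74 76 70
f 75 67 77
f 75 77 76
f 76 77 78
f 76 78 70
f 77 67 79
f 77 79 78
f 78 79 80
f 78 80 70
f 79 67 81
f 79 81 80
f 80 81 82
f 80 82 70
f 81 67 83
f 81 83 82
f 82 83 84
f 82 84 70
f 83 67 68
f 83 68 84
f 84 68 69
f 84 69 70



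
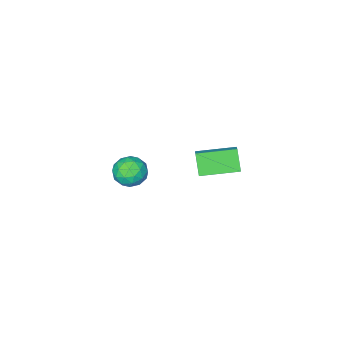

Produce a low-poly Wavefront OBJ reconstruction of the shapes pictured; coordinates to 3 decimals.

v -1.422 3.708 1.526
v -1.752 3.029 2.621
v -0.98 4.268 2.006
v -1.31 3.589 3.102
v 0.27 2.551 1.318
v -0.06 1.872 2.414
v 0.712 3.111 1.799
v 0.382 2.432 2.894
v -0.369 -2.453 -3.134
v 0.561 -2.693 -3.476
v -0.421 -3.867 -2.284
v 0.509 -4.107 -2.626
v 0.391 -3.338 -1.966
v 0.423 -2.464 -2.491
v -0.283 -4.096 -3.269
v -0.251 -3.222 -3.794
v 0.615 -3.708 -3.559
v 1.031 -3.24 -2.754
v -0.891 -3.32 -3.006
v -0.475 -2.852 -2.201
v 0.1 -2.449 -3.379
v 0.04 -4.111 -2.381
v -0.03 -3.659 -1.993
v 0.517 -3.8 -2.194
v 0.019 -2.315 -2.801
v 0.566 -2.455 -3.002
v 0.466 -2.835 -2.115
v -0.426 -4.105 -2.758
v 0.121 -4.245 -2.959
v -0.377 -2.76 -3.566
v 0.17 -2.901 -3.767
v -0.326 -3.725 -3.645
v 0.679 -3.186 -3.629
v 0.648 -4.017 -3.13
v 0.183 -4.011 -3.508
v 0.202 -3.497 -3.816
v 0.924 -2.911 -3.156
v 0.893 -3.742 -2.657
v 0.823 -3.291 -2.269
v 0.842 -2.777 -2.578
v 0.955 -3.508 -3.205
v -0.753 -2.818 -3.103
v -0.784 -3.649 -2.604
v -0.702 -3.783 -3.182
v -0.683 -3.269 -3.491
v -0.508 -2.543 -2.63
v -0.539 -3.374 -2.131
v -0.062 -3.063 -1.944
v -0.043 -2.549 -2.252
v -0.815 -3.052 -2.555
f 2 4 1
f 5 2 1
f 1 4 3
f 3 5 1
f 2 8 4
f 6 2 5
f 6 8 2
f 4 8 3
f 7 5 3
f 3 8 7
f 7 6 5
f 8 6 7
f 9 46 25
f 46 20 49
f 25 49 14
f 46 49 25
f 9 25 21
f 25 14 26
f 21 26 10
f 25 26 21
f 9 21 30
f 21 10 31
f 30 31 16
f 21 31 30
f 9 30 42
f 30 16 45
f 42 45 19
f 30 45 42
f 9 42 46
f 42 19 50
f 46 50 20
f 42 50 46
f 10 26 37
f 26 14 40
f 37 40 18
f 26 40 37
f 14 49 27
f 49 20 48
f 27 48 13
f 49 48 27
f 20 50 47
f 50 19 43
f 47 43 11
f 50 43 47
f 19 45 44
f 45 16 32
f 44 32 15
f 45 32 44
f 16 31 36
f 31 10 33
f 36 33 17
f 31 33 36
f 12 38 24
f 38 18 39
f 24 39 13
f 38 39 24
f 12 24 22
f 24 13 23
f 22 23 11
f 24 23 22
f 12 22 29
f 22 11 28
f 29 28 15
f 22 28 29
f 12 29 34
f 29 15 35
f 34 35 17
f 29 35 34
f 12 34 38
f 34 17 41
f 38 41 18
f 34 41 38
f 13 39 27
f 39 18 40
f 27 40 14
f 39 40 27
f 11 23 47
f 23 13 48
f 47 48 20
f 23 48 47
f 15 28 44
f 28 11 43
f 44 43 19
f 28 43 44
f 17 35 36
f 35 15 32
f 36 32 16
f 35 32 36
f 18 41 37
f 41 17 33
f 37 33 10
f 41 33 37



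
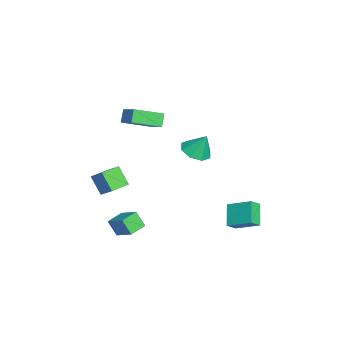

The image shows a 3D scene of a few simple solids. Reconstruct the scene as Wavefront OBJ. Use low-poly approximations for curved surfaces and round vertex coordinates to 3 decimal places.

v -1.28 -3.27 3.899
v -0.149 -2.599 4.62
v -1.861 -1.511 3.173
v -0.73 -0.839 3.894
v -0.71 -3.401 3.126
v 0.421 -2.729 3.847
v -1.291 -1.641 2.4
v -0.16 -0.97 3.121
v -1.993 1.014 -0.131
v -1.023 0.668 -0.112
v -1.787 1.666 1.271
v -1.082 1.384 -0.437
v -1.675 1.883 -0.583
v -2.454 1.872 -0.463
v -2.963 1.359 -0.149
v -2.904 0.643 0.175
v -2.311 0.144 0.321
v -1.532 0.155 0.202
v 1.094 3.417 -3.047
v 1.746 4.813 -2.282
v 2.299 3.405 -4.053
v 2.951 4.801 -3.288
v 1.569 2.879 -2.472
v 2.221 4.275 -1.707
v 2.774 2.867 -3.478
v 3.426 4.263 -2.713
v 1.547 -5.082 -0.119
v 2.136 -4.4 0.612
v 0.568 -4.142 -0.206
v 1.157 -3.461 0.525
v 2.223 -4.479 -1.225
v 2.812 -3.798 -0.494
v 1.244 -3.54 -1.312
v 1.833 -2.858 -0.581
v 2.191 -3.595 -4.85
v 1.877 -4.125 -3.855
v 1.31 -2.822 -4.716
v 0.996 -3.351 -3.722
v 3.104 -2.689 -4.078
v 2.79 -3.218 -3.084
v 2.223 -1.915 -3.945
v 1.909 -2.445 -2.95
f 2 4 1
f 5 2 1
f 1 4 3
f 3 5 1
f 2 8 4
f 6 2 5
f 6 8 2
f 4 8 3
f 7 5 3
f 3 8 7
f 7 6 5
f 8 6 7
f 10 9 12
f 10 12 11
f 12 9 13
f 12 13 11
f 13 9 14
f 13 14 11
f 14 9 15
f 14 15 11
f 15 9 16
f 15 16 11
f 16 9 17
f 16 17 11
f 17 9 18
f 17 18 11
f 18 9 10
f 18 10 11
f 20 22 19
f 23 20 19
f 19 22 21
f 21 23 19
f 20 26 22
f 24 20 23
f 24 26 20
f 22 26 21
f 25 23 21
f 21 26 25
f 25 24 23
f 26 24 25
f 28 30 27
f 31 28 27
f 27 30 29
f 29 31 27
f 28 34 30
f 32 28 31
f 32 34 28
f 30 34 29
f 33 31 29
f 29 34 33
f 33 32 31
f 34 32 33
f 36 38 35
f 39 36 35
f 35 38 37
f 37 39 35
f 36 42 38
f 40 36 39
f 40 42 36
f 38 42 37
f 41 39 37
f 37 42 41
f 41 40 39
f 42 40 41



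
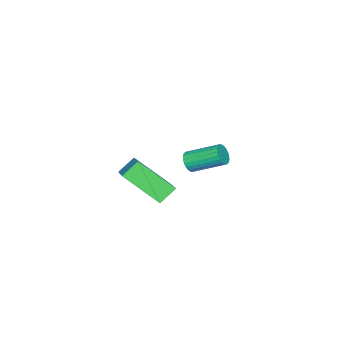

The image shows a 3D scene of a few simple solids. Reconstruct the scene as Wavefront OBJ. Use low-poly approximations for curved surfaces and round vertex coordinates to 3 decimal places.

v -0.605 -0.815 -1.318
v -0.283 -0.561 -1.622
v -0.673 0.768 -0.926
v -0.995 0.515 -0.622
v -0.451 -0.554 -1.728
v -0.841 0.775 -1.033
v -0.642 -0.587 -1.773
v -1.032 0.742 -1.077
v -0.828 -0.655 -1.748
v -1.218 0.674 -1.052
v -0.979 -0.747 -1.658
v -1.369 0.583 -0.962
v -1.074 -0.849 -1.515
v -1.464 0.48 -0.82
v -1.097 -0.946 -1.343
v -1.487 0.383 -0.648
v -1.046 -1.023 -1.167
v -1.436 0.306 -0.472
v -0.927 -1.068 -1.014
v -1.317 0.261 -0.318
v -0.759 -1.075 -0.907
v -1.149 0.254 -0.212
v -0.568 -1.042 -0.863
v -0.958 0.287 -0.167
v -0.382 -0.974 -0.888
v -0.772 0.355 -0.192
v -0.231 -0.883 -0.978
v -0.621 0.447 -0.282
v -0.136 -0.78 -1.12
v -0.526 0.549 -0.425
v -0.113 -0.683 -1.292
v -0.503 0.646 -0.597
v -0.164 -0.606 -1.468
v -0.554 0.723 -0.773
v 3.07 -1.095 1.03
v 4.352 -0.099 1.958
v 2.775 0.366 -0.132
v 4.057 1.362 0.796
v 3.703 -1.402 0.484
v 4.985 -0.406 1.412
v 3.408 0.059 -0.678
v 4.69 1.055 0.25
f 2 1 5
f 2 5 3
f 3 5 6
f 3 6 4
f 5 1 7
f 5 7 6
f 6 7 8
f 6 8 4
f 7 1 9
f 7 9 8
f 8 9 10
f 8 10 4
f 9 1 11
f 9 11 10
f 10 11 12
f 10 12 4
f 11 1 13
f 11 13 12
f 12 13 14
f 12 14 4
f 13 1 15
f 13 15 14
f 14 15 16
f 14 16 4
f 15 1 17
f 15 17 16
f 16 17 18
f 16 18 4
f 17 1 19
f 17 19 18
f 18 19 20
f 18 20 4
f 19 1 21
f 19 21 20
f 20 21 22
f 20 22 4
f 21 1 23
f 21 23 22
f 22 23 24
f 22 24 4
f 23 1 25
f 23 25 24
f 24 25 26
f 24 26 4
f 25 1 27
f 25 27 26
f 26 27 28
f 26 28 4
f 27 1 29
f 27 29 28
f 28 29 30
f 28 30 4
f 29 1 31
f 29 31 30
f 30 31 32
f 30 32 4
f 31 1 33
f 31 33 32
f 32 33 34
f 32 34 4
f 33 1 2
f 33 2 34
f 34 2 3
f 34 3 4
f 36 38 35
f 39 36 35
f 35 38 37
f 37 39 35
f 36 42 38
f 40 36 39
f 40 42 36
f 38 42 37
f 41 39 37
f 37 42 41
f 41 40 39
f 42 40 41



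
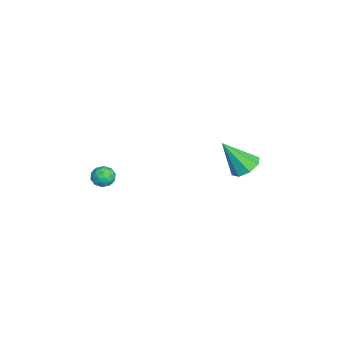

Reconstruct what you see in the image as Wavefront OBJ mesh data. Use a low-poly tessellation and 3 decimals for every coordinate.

v 3.1 -2.632 3.082
v 3.306 -2.282 2.545
v 3.954 -3.298 2.975
v 4.16 -2.948 2.438
v 4.188 -2.671 3.051
v 3.659 -2.259 3.117
v 3.601 -3.321 2.403
v 3.072 -2.909 2.469
v 3.615 -2.708 2.125
v 3.978 -2.307 2.526
v 3.282 -3.273 2.994
v 3.645 -2.872 3.395
v 3.128 -2.398 2.823
v 4.132 -3.182 2.697
v 4.148 -3.019 3.057
v 4.269 -2.813 2.742
v 3.336 -2.385 3.159
v 3.457 -2.18 2.843
v 3.975 -2.408 3.141
v 3.803 -3.4 2.677
v 3.924 -3.195 2.361
v 2.991 -2.767 2.778
v 3.112 -2.561 2.463
v 3.285 -3.172 2.379
v 3.43 -2.443 2.261
v 3.933 -2.835 2.198
v 3.604 -3.054 2.177
v 3.293 -2.812 2.216
v 3.644 -2.207 2.496
v 4.146 -2.599 2.433
v 4.162 -2.436 2.793
v 3.852 -2.194 2.832
v 3.826 -2.458 2.249
v 3.114 -2.981 3.087
v 3.616 -3.373 3.024
v 3.408 -3.386 2.688
v 3.098 -3.144 2.727
v 3.327 -2.745 3.322
v 3.83 -3.137 3.259
v 3.967 -2.768 3.304
v 3.656 -2.526 3.343
v 3.434 -3.122 3.271
v 1.519 4.33 2.066
v 2.367 4.53 2.248
v 1.441 3.11 3.774
v 1.929 4.964 2.537
v 1.251 5.026 2.551
v 0.73 4.68 2.28
v 0.672 4.129 1.884
v 1.11 3.695 1.595
v 1.788 3.633 1.581
v 2.309 3.979 1.852
f 1 38 17
f 38 12 41
f 17 41 6
f 38 41 17
f 1 17 13
f 17 6 18
f 13 18 2
f 17 18 13
f 1 13 22
f 13 2 23
f 22 23 8
f 13 23 22
f 1 22 34
f 22 8 37
f 34 37 11
f 22 37 34
f 1 34 38
f 34 11 42
f 38 42 12
f 34 42 38
f 2 18 29
f 18 6 32
f 29 32 10
f 18 32 29
f 6 41 19
f 41 12 40
f 19 40 5
f 41 40 19
f 12 42 39
f 42 11 35
f 39 35 3
f 42 35 39
f 11 37 36
f 37 8 24
f 36 24 7
f 37 24 36
f 8 23 28
f 23 2 25
f 28 25 9
f 23 25 28
f 4 30 16
f 30 10 31
f 16 31 5
f 30 31 16
f 4 16 14
f 16 5 15
f 14 15 3
f 16 15 14
f 4 14 21
f 14 3 20
f 21 20 7
f 14 20 21
f 4 21 26
f 21 7 27
f 26 27 9
f 21 27 26
f 4 26 30
f 26 9 33
f 30 33 10
f 26 33 30
f 5 31 19
f 31 10 32
f 19 32 6
f 31 32 19
f 3 15 39
f 15 5 40
f 39 40 12
f 15 40 39
f 7 20 36
f 20 3 35
f 36 35 11
f 20 35 36
f 9 27 28
f 27 7 24
f 28 24 8
f 27 24 28
f 10 33 29
f 33 9 25
f 29 25 2
f 33 25 29
f 44 43 46
f 44 46 45
f 46 43 47
f 46 47 45
f 47 43 48
f 47 48 45
f 48 43 49
f 48 49 45
f 49 43 50
f 49 50 45
f 50 43 51
f 50 51 45
f 51 43 52
f 51 52 45
f 52 43 44
f 52 44 45



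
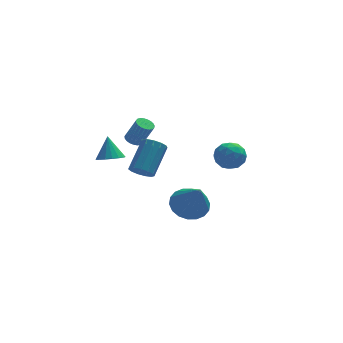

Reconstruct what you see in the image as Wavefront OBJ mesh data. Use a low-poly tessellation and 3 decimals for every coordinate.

v 0.022 -3.123 1.89
v 0.642 -3.748 1.355
v 0.338 -4.317 3.65
v 0.932 -3.432 1.518
v 1.041 -3.054 1.754
v 0.948 -2.691 2.017
v 0.672 -2.413 2.255
v 0.267 -2.275 2.421
v -0.186 -2.306 2.481
v -0.598 -2.499 2.425
v -0.887 -2.815 2.262
v -0.997 -3.192 2.026
v -0.904 -3.556 1.763
v -0.628 -3.834 1.525
v -0.223 -3.971 1.359
v 0.23 -3.94 1.298
v -3.145 2.69 1.932
v -2.754 2.103 2.265
v -3.195 3.37 3.188
v -2.485 2.335 2.15
v -2.368 2.649 1.985
v -2.428 2.971 1.808
v -2.653 3.23 1.659
v -2.99 3.364 1.572
v -3.363 3.344 1.568
v -3.686 3.174 1.647
v -3.885 2.893 1.792
v -3.914 2.565 1.968
v -3.767 2.266 2.136
v -3.478 2.064 2.258
v -3.112 2.005 2.304
v -1.806 3.574 2.693
v -1.511 3.188 2.482
v -0.939 2.919 3.776
v -1.234 3.306 3.987
v -1.379 3.363 2.46
v -0.807 3.094 3.754
v -1.321 3.575 2.479
v -0.749 3.306 3.773
v -1.347 3.787 2.534
v -0.775 3.518 3.828
v -1.452 3.962 2.617
v -0.88 3.693 3.911
v -1.619 4.07 2.713
v -1.047 3.801 4.007
v -1.817 4.092 2.806
v -1.245 3.823 4.1
v -2.014 4.025 2.879
v -1.442 3.756 4.173
v -2.175 3.88 2.92
v -1.603 3.611 4.214
v -2.272 3.682 2.922
v -1.7 3.413 4.215
v -2.288 3.466 2.884
v -1.716 3.197 4.178
v -2.221 3.268 2.813
v -1.649 2.999 4.107
v -2.083 3.123 2.722
v -1.511 2.854 4.015
v -1.896 3.057 2.625
v -1.324 2.788 3.919
v -1.694 3.079 2.541
v -1.122 2.811 3.834
v -1.775 1.062 1.754
v -1.228 0.615 1.828
v -0.359 1.891 3.1
v -0.905 2.338 3.026
v -1.135 0.857 1.523
v -0.266 2.133 2.795
v -1.246 1.164 1.291
v -0.377 2.439 2.563
v -1.524 1.438 1.206
v -0.655 2.714 2.478
v -1.882 1.593 1.295
v -1.013 2.869 2.567
v -2.206 1.58 1.53
v -1.337 2.855 2.802
v -2.393 1.402 1.836
v -1.524 2.678 3.107
v -2.383 1.116 2.116
v -1.514 2.392 3.387
v -2.181 0.814 2.281
v -1.311 2.089 3.553
v -1.849 0.59 2.279
v -0.98 1.865 3.551
v -1.494 0.516 2.11
v -0.625 1.791 3.382
v 2.631 1.442 3.078
v 3.389 1.154 2.678
v 2.051 0.106 2.942
v 2.809 -0.182 2.542
v 2.815 0.032 3.421
v 3.173 0.858 3.505
v 2.267 0.402 2.115
v 2.625 1.228 2.199
v 3.164 0.511 2.083
v 3.503 0.283 2.89
v 1.937 0.977 2.73
v 2.276 0.749 3.537
v 3.061 1.416 2.89
v 2.379 -0.156 2.73
v 2.383 -0.03 3.246
v 2.828 -0.199 3.011
v 2.934 1.241 3.376
v 3.379 1.072 3.141
v 3.042 0.412 3.577
v 2.061 0.188 2.479
v 2.506 0.019 2.244
v 2.612 1.459 2.609
v 3.057 1.29 2.374
v 2.398 0.848 2.043
v 3.374 0.869 2.305
v 3.034 0.083 2.225
v 2.715 0.426 1.974
v 2.925 0.912 2.024
v 3.573 0.734 2.779
v 3.233 -0.052 2.699
v 3.236 0.074 3.216
v 3.446 0.56 3.265
v 3.441 0.356 2.43
v 2.207 1.312 2.921
v 1.867 0.526 2.841
v 1.994 0.7 2.355
v 2.204 1.186 2.404
v 2.406 1.177 3.395
v 2.066 0.391 3.315
v 2.515 0.348 3.596
v 2.725 0.834 3.646
v 1.999 0.904 3.19
f 2 1 4
f 2 4 3
f 4 1 5
f 4 5 3
f 5 1 6
f 5 6 3
f 6 1 7
f 6 7 3
f 7 1 8
f 7 8 3
f 8 1 9
f 8 9 3
f 9 1 10
f 9 10 3
f 10 1 11
f 10 11 3
f 11 1 12
f 11 12 3
f 12 1 13
f 12 13 3
f 13 1 14
f 13 14 3
f 14 1 15
f 14 15 3
f 15 1 16
f 15 16 3
f 16 1 2
f 16 2 3
f 18 17 20
f 18 20 19
f 20 17 21
f 20 21 19
f 21 17 22
f 21 22 19
f 22 17 23
f 22 23 19
f 23 17 24
f 23 24 19
f 24 17 25
f 24 25 19
f 25 17 26
f 25 26 19
f 26 17 27
f 26 27 19
f 27 17 28
f 27 28 19
f 28 17 29
f 28 29 19
f 29 17 30
f 29 30 19
f 30 17 31
f 30 31 19
f 31 17 18
f 31 18 19
f 33 32 36
f 33 36 34
f 34 36 37
f 34 37 35
f 36 32 38
f 36 38 37
f 37 38 39
f 37 39 35
f 38 32 40
f 38 40 39
f 39 40 41
f 39 41 35
f 40 32 42
f 40 42 41
f 41 42 43
f 41 43 35
f 42 32 44
f 42 44 43
f 43 44 45
f 43 45 35
f 44 32 46
f 44 46 45
f 45 46 47
f 45 47 35
f 46 32 48
f 46 48 47
f 47 48 49
f 47 49 35
f 48 32 50
f 48 50 49
f 49 50 51
f 49 51 35
f 50 32 52
f 50 52 51
f 51 52 53
f 51 53 35
f 52 32 54
f 52 54 53
f 53 54 55
f 53 55 35
f 54 32 56
f 54 56 55
f 55 56 57
f 55 57 35
f 56 32 58
f 56 58 57
f 57 58 59
f 57 59 35
f 58 32 60
f 58 60 59
f 59 60 61
f 59 61 35
f 60 32 62
f 60 62 61
f 61 62 63
f 61 63 35
f 62 32 33
f 62 33 63
f 63 33 34
f 63 34 35
f 65 64 68
f 65 68 66
f 66 68 69
f 66 69 67
f 68 64 70
f 68 70 69
f 69 70 71
f 69 71 67
f 70 64 72
f 70 72 71
f 71 72 73
f 71 73 67
f 72 64 74
f 72 74 73
f 73 74 75
f 73 75 67
f 74 64 76
f 74 76 75
f 75 76 77
f 75 77 67
f 76 64 78
f 76 78 77
f 77 78 79
f 77 79 67
f 78 64 80
f 78 80 79
f 79 80 81
f 79 81 67
f 80 64 82
f 80 82 81
f 81 82 83
f 81 83 67
f 82 64 84
f 82 84 83
f 83 84 85
f 83 85 67
f 84 64 86
f 84 86 85
f 85 86 87
f 85 87 67
f 86 64 65
f 86 65 87
f 87 65 66
f 87 66 67
f 88 125 104
f 125 99 128
f 104 128 93
f 125 128 104
f 88 104 100
f 104 93 105
f 100 105 89
f 104 105 100
f 88 100 109
f 100 89 110
f 109 110 95
f 100 110 109
f 88 109 121
f 109 95 124
f 121 124 98
f 109 124 121
f 88 121 125
f 121 98 129
f 125 129 99
f 121 129 125
f 89 105 116
f 105 93 119
f 116 119 97
f 105 119 116
f 93 128 106
f 128 99 127
f 106 127 92
f 128 127 106
f 99 129 126
f 129 98 122
f 126 122 90
f 129 122 126
f 98 124 123
f 124 95 111
f 123 111 94
f 124 111 123
f 95 110 115
f 110 89 112
f 115 112 96
f 110 112 115
f 91 117 103
f 117 97 118
f 103 118 92
f 117 118 103
f 91 103 101
f 103 92 102
f 101 102 90
f 103 102 101
f 91 101 108
f 101 90 107
f 108 107 94
f 101 107 108
f 91 108 113
f 108 94 114
f 113 114 96
f 108 114 113
f 91 113 117
f 113 96 120
f 117 120 97
f 113 120 117
f 92 118 106
f 118 97 119
f 106 119 93
f 118 119 106
f 90 102 126
f 102 92 127
f 126 127 99
f 102 127 126
f 94 107 123
f 107 90 122
f 123 122 98
f 107 122 123
f 96 114 115
f 114 94 111
f 115 111 95
f 114 111 115
f 97 120 116
f 120 96 112
f 116 112 89
f 120 112 116



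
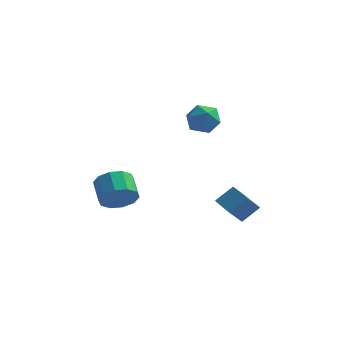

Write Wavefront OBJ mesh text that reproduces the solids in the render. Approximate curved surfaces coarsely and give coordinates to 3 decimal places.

v 0.948 2.117 -3.039
v 1.749 2.75 -2.156
v 1.365 3.169 -4.171
v 2.166 3.802 -3.287
v 1.954 1.338 -3.393
v 2.755 1.971 -2.509
v 2.371 2.39 -4.524
v 3.172 3.023 -3.641
v 0.252 2.141 3.589
v 1.113 1.707 3.981
v -0.033 0.753 2.679
v 0.828 0.319 3.071
v 0.001 0.478 3.682
v 0.177 1.336 4.245
v 0.903 1.124 2.415
v 1.079 1.982 2.978
v 1.515 1.078 3.255
v 0.958 0.679 4.039
v 0.122 1.781 2.621
v -0.435 1.382 3.405
v -3.117 -1.619 -1.775
v -2.537 -1.867 -0.886
v -3.222 -0.79 -0.137
v -3.803 -0.541 -1.025
v -2.194 -1.405 -1.236
v -2.879 -0.328 -0.487
v -2.203 -1.025 -1.792
v -2.889 0.052 -1.043
v -2.562 -0.871 -2.341
v -3.247 0.206 -1.592
v -3.133 -1.003 -2.674
v -3.818 0.074 -1.925
v -3.698 -1.37 -2.663
v -4.383 -0.293 -1.914
v -4.041 -1.832 -2.313
v -4.726 -0.755 -1.564
v -4.031 -2.212 -1.757
v -4.717 -1.135 -1.008
v -3.673 -2.366 -1.208
v -4.358 -1.289 -0.459
v -3.102 -2.234 -0.875
v -3.787 -1.157 -0.126
f 2 4 1
f 5 2 1
f 1 4 3
f 3 5 1
f 2 8 4
f 6 2 5
f 6 8 2
f 4 8 3
f 7 5 3
f 3 8 7
f 7 6 5
f 8 6 7
f 9 20 14
f 9 14 10
f 9 10 16
f 9 16 19
f 9 19 20
f 10 14 18
f 14 20 13
f 20 19 11
f 19 16 15
f 16 10 17
f 12 18 13
f 12 13 11
f 12 11 15
f 12 15 17
f 12 17 18
f 13 18 14
f 11 13 20
f 15 11 19
f 17 15 16
f 18 17 10
f 22 21 25
f 22 25 23
f 23 25 26
f 23 26 24
f 25 21 27
f 25 27 26
f 26 27 28
f 26 28 24
f 27 21 29
f 27 29 28
f 28 29 30
f 28 30 24
f 29 21 31
f 29 31 30
f 30 31 32
f 30 32 24
f 31 21 33
f 31 33 32
f 32 33 34
f 32 34 24
f 33 21 35
f 33 35 34
f 34 35 36
f 34 36 24
f 35 21 37
f 35 37 36
f 36 37 38
f 36 38 24
f 37 21 39
f 37 39 38
f 38 39 40
f 38 40 24
f 39 21 41
f 39 41 40
f 40 41 42
f 40 42 24
f 41 21 22
f 41 22 42
f 42 22 23
f 42 23 24



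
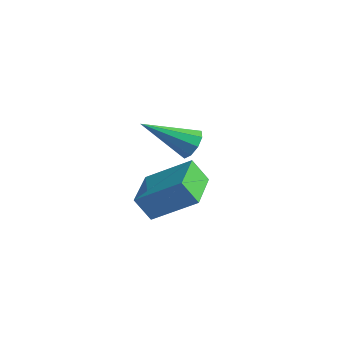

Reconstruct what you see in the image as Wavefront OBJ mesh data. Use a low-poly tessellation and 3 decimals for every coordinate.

v 0.724 0.679 -3.217
v 1.149 0.207 -3.356
v -0.384 -0.639 -2.123
v 1.27 0.415 -2.982
v 1.136 0.746 -2.718
v 0.809 1.047 -2.687
v 0.443 1.175 -2.904
v 0.208 1.071 -3.267
v 0.215 0.784 -3.607
v 0.46 0.448 -3.764
v 0.829 0.22 -3.665
v 3.02 -4.204 -2.56
v 4.267 -3.38 -1.575
v 2.12 -2.833 -2.567
v 3.367 -2.009 -1.582
v 3.473 -3.911 -3.378
v 4.72 -3.087 -2.393
v 2.573 -2.54 -3.385
v 3.82 -1.716 -2.4
f 2 1 4
f 2 4 3
f 4 1 5
f 4 5 3
f 5 1 6
f 5 6 3
f 6 1 7
f 6 7 3
f 7 1 8
f 7 8 3
f 8 1 9
f 8 9 3
f 9 1 10
f 9 10 3
f 10 1 11
f 10 11 3
f 11 1 2
f 11 2 3
f 13 15 12
f 16 13 12
f 12 15 14
f 14 16 12
f 13 19 15
f 17 13 16
f 17 19 13
f 15 19 14
f 18 16 14
f 14 19 18
f 18 17 16
f 19 17 18



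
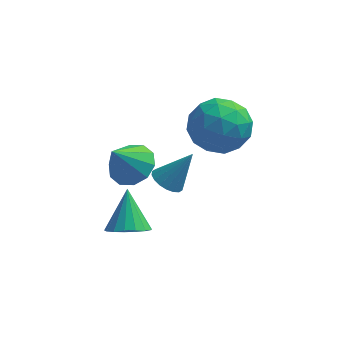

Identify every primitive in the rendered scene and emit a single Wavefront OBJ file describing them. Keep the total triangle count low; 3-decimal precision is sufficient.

v 0.056 -3.069 -0.592
v 0.565 -2.625 -0.896
v -0.096 -2.111 0.552
v 0.259 -2.51 -1.033
v -0.093 -2.523 -1.069
v -0.411 -2.661 -0.996
v -0.622 -2.893 -0.83
v -0.677 -3.165 -0.61
v -0.564 -3.415 -0.386
v -0.31 -3.585 -0.209
v 0.029 -3.638 -0.119
v 0.374 -3.56 -0.139
v 0.646 -3.37 -0.262
v 0.783 -3.11 -0.46
v 0.754 -2.842 -0.689
v -0.179 -0.591 0.308
v 0.483 -0.318 0.747
v -0.721 -1.149 1.472
v 0.12 0.053 0.756
v -0.357 0.179 0.594
v -0.766 0.01 0.323
v -0.951 -0.388 0.046
v -0.841 -0.864 -0.131
v -0.478 -1.235 -0.14
v -0.001 -1.36 0.022
v 0.408 -1.192 0.293
v 0.593 -0.794 0.57
v 1.899 1.186 0.896
v 2.731 1.634 1.507
v 2.269 -0.454 1.593
v 3.101 -0.006 2.204
v 2.03 0.241 2.446
v 1.801 1.254 2.014
v 3.199 -0.074 1.086
v 2.97 0.939 0.654
v 3.534 0.855 1.624
v 2.812 1.05 2.465
v 2.188 0.13 0.635
v 1.466 0.325 1.476
v 2.282 1.554 1.14
v 2.718 -0.374 1.96
v 2.088 -0.229 2.102
v 2.577 0.034 2.461
v 1.736 1.331 1.438
v 2.225 1.594 1.797
v 1.813 0.775 2.349
v 2.775 -0.414 1.303
v 3.264 -0.151 1.662
v 2.423 1.146 0.639
v 2.912 1.409 0.998
v 3.187 0.405 0.751
v 3.243 1.36 1.568
v 3.461 0.396 1.978
v 3.518 0.356 1.32
v 3.384 0.951 1.067
v 2.819 1.474 2.062
v 3.037 0.51 2.472
v 2.407 0.655 2.614
v 2.273 1.25 2.361
v 3.291 1.016 2.131
v 1.963 0.67 0.628
v 2.181 -0.294 1.038
v 2.727 -0.07 0.739
v 2.593 0.525 0.486
v 1.539 0.784 1.122
v 1.757 -0.18 1.532
v 1.616 0.229 2.033
v 1.482 0.824 1.78
v 1.709 0.164 0.969
v 0.982 -0.795 -0.182
v 1.485 -0.95 -0.471
v 1.758 -0.485 1.002
v 1.463 -0.69 -0.525
v 1.346 -0.45 -0.511
v 1.157 -0.279 -0.432
v 0.933 -0.21 -0.304
v 0.719 -0.257 -0.151
v 0.557 -0.411 -0.005
v 0.479 -0.64 0.106
v 0.501 -0.901 0.161
v 0.618 -1.141 0.147
v 0.807 -1.312 0.068
v 1.031 -1.381 -0.061
v 1.245 -1.334 -0.213
v 1.407 -1.18 -0.36
f 2 1 4
f 2 4 3
f 4 1 5
f 4 5 3
f 5 1 6
f 5 6 3
f 6 1 7
f 6 7 3
f 7 1 8
f 7 8 3
f 8 1 9
f 8 9 3
f 9 1 10
f 9 10 3
f 10 1 11
f 10 11 3
f 11 1 12
f 11 12 3
f 12 1 13
f 12 13 3
f 13 1 14
f 13 14 3
f 14 1 15
f 14 15 3
f 15 1 2
f 15 2 3
f 17 16 19
f 17 19 18
f 19 16 20
f 19 20 18
f 20 16 21
f 20 21 18
f 21 16 22
f 21 22 18
f 22 16 23
f 22 23 18
f 23 16 24
f 23 24 18
f 24 16 25
f 24 25 18
f 25 16 26
f 25 26 18
f 26 16 27
f 26 27 18
f 27 16 17
f 27 17 18
f 28 65 44
f 65 39 68
f 44 68 33
f 65 68 44
f 28 44 40
f 44 33 45
f 40 45 29
f 44 45 40
f 28 40 49
f 40 29 50
f 49 50 35
f 40 50 49
f 28 49 61
f 49 35 64
f 61 64 38
f 49 64 61
f 28 61 65
f 61 38 69
f 65 69 39
f 61 69 65
f 29 45 56
f 45 33 59
f 56 59 37
f 45 59 56
f 33 68 46
f 68 39 67
f 46 67 32
f 68 67 46
f 39 69 66
f 69 38 62
f 66 62 30
f 69 62 66
f 38 64 63
f 64 35 51
f 63 51 34
f 64 51 63
f 35 50 55
f 50 29 52
f 55 52 36
f 50 52 55
f 31 57 43
f 57 37 58
f 43 58 32
f 57 58 43
f 31 43 41
f 43 32 42
f 41 42 30
f 43 42 41
f 31 41 48
f 41 30 47
f 48 47 34
f 41 47 48
f 31 48 53
f 48 34 54
f 53 54 36
f 48 54 53
f 31 53 57
f 53 36 60
f 57 60 37
f 53 60 57
f 32 58 46
f 58 37 59
f 46 59 33
f 58 59 46
f 30 42 66
f 42 32 67
f 66 67 39
f 42 67 66
f 34 47 63
f 47 30 62
f 63 62 38
f 47 62 63
f 36 54 55
f 54 34 51
f 55 51 35
f 54 51 55
f 37 60 56
f 60 36 52
f 56 52 29
f 60 52 56
f 71 70 73
f 71 73 72
f 73 70 74
f 73 74 72
f 74 70 75
f 74 75 72
f 75 70 76
f 75 76 72
f 76 70 77
f 76 77 72
f 77 70 78
f 77 78 72
f 78 70 79
f 78 79 72
f 79 70 80
f 79 80 72
f 80 70 81
f 80 81 72
f 81 70 82
f 81 82 72
f 82 70 83
f 82 83 72
f 83 70 84
f 83 84 72
f 84 70 85
f 84 85 72
f 85 70 71
f 85 71 72



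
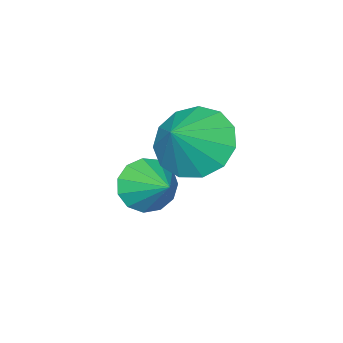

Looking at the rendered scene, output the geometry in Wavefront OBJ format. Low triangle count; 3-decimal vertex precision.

v 3.073 -2.13 -2.544
v 3.674 -2.522 -2.191
v 3.407 -1.09 -1.956
v 3.839 -2.357 -2.577
v 3.761 -2.12 -2.952
v 3.464 -1.886 -3.198
v 3.043 -1.729 -3.236
v 2.631 -1.7 -3.054
v 2.36 -1.807 -2.71
v 2.315 -2.016 -2.313
v 2.511 -2.262 -1.99
v 2.885 -2.466 -1.842
v 3.319 -2.563 -1.917
v 3.19 -0.521 -0.255
v 3.862 -0.382 -1.037
v 4.17 -0.359 0.615
v 3.654 0.149 -0.902
v 3.298 0.467 -0.561
v 2.909 0.471 -0.123
v 2.609 0.161 0.273
v 2.493 -0.366 0.501
v 2.599 -0.943 0.49
v 2.892 -1.385 0.242
v 3.28 -1.553 -0.164
v 3.64 -1.394 -0.598
v 3.856 -0.957 -0.924
f 2 1 4
f 2 4 3
f 4 1 5
f 4 5 3
f 5 1 6
f 5 6 3
f 6 1 7
f 6 7 3
f 7 1 8
f 7 8 3
f 8 1 9
f 8 9 3
f 9 1 10
f 9 10 3
f 10 1 11
f 10 11 3
f 11 1 12
f 11 12 3
f 12 1 13
f 12 13 3
f 13 1 2
f 13 2 3
f 15 14 17
f 15 17 16
f 17 14 18
f 17 18 16
f 18 14 19
f 18 19 16
f 19 14 20
f 19 20 16
f 20 14 21
f 20 21 16
f 21 14 22
f 21 22 16
f 22 14 23
f 22 23 16
f 23 14 24
f 23 24 16
f 24 14 25
f 24 25 16
f 25 14 26
f 25 26 16
f 26 14 15
f 26 15 16

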